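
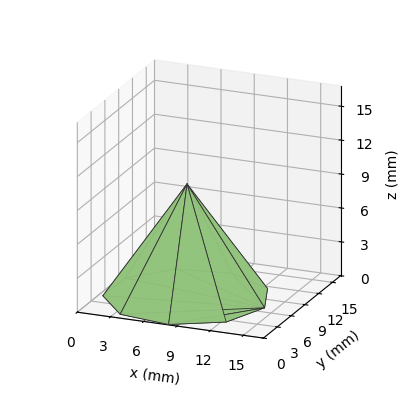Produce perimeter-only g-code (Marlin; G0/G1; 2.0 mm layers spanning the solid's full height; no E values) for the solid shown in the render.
Reading the render: the shape is a regular 9-sided pyramid, base circumscribed radius ≈ 7 mm, apex at z ≈ 10 mm (dimensions read to the nearest mm from the axis ticks). For the g-code, the solid's height is divided into equal slices at the stated Δz and each level perimeter traced with G1 moves after a G0 lift.

; perimeter-only toolpath
G21 ; units = mm
G90 ; absolute positioning
G28 ; home
; layer 1
G0 Z2.0
G0 X12.6 Y7.0
G1 X11.3 Y10.6
G1 X8.0 Y12.5
G1 X4.2 Y11.9
G1 X1.7 Y8.9
G1 X1.7 Y5.1
G1 X4.2 Y2.1
G1 X8.0 Y1.5
G1 X11.3 Y3.4
G1 X12.6 Y7.0
; layer 2
G0 Z4.0
G0 X11.2 Y7.0
G1 X10.2 Y9.7
G1 X7.7 Y11.1
G1 X4.9 Y10.7
G1 X3.0 Y8.4
G1 X3.0 Y5.6
G1 X4.9 Y3.3
G1 X7.7 Y2.9
G1 X10.2 Y4.3
G1 X11.2 Y7.0
; layer 3
G0 Z6.0
G0 X9.8 Y7.0
G1 X9.2 Y8.8
G1 X7.5 Y9.8
G1 X5.6 Y9.4
G1 X4.4 Y8.0
G1 X4.4 Y6.0
G1 X5.6 Y4.6
G1 X7.5 Y4.2
G1 X9.2 Y5.2
G1 X9.8 Y7.0
; layer 4
G0 Z8.0
G0 X8.4 Y7.0
G1 X8.1 Y7.9
G1 X7.2 Y8.4
G1 X6.3 Y8.2
G1 X5.7 Y7.5
G1 X5.7 Y6.5
G1 X6.3 Y5.8
G1 X7.2 Y5.6
G1 X8.1 Y6.1
G1 X8.4 Y7.0
M2 ; end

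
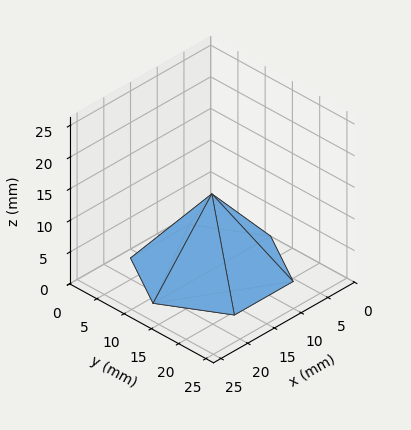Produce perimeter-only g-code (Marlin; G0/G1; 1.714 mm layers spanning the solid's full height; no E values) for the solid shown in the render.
Reading the render: the shape is a regular 6-sided pyramid, base circumscribed radius ≈ 11 mm, apex at z ≈ 12 mm (dimensions read to the nearest mm from the axis ticks). For the g-code, the solid's height is divided into equal slices at the stated Δz and each level perimeter traced with G1 moves after a G0 lift.

; perimeter-only toolpath
G21 ; units = mm
G90 ; absolute positioning
G28 ; home
; layer 1
G0 Z1.714
G0 X20.429 Y11.000
G1 X15.714 Y19.165
G1 X6.286 Y19.165
G1 X1.571 Y11.000
G1 X6.286 Y2.835
G1 X15.714 Y2.835
G1 X20.429 Y11.000
; layer 2
G0 Z3.429
G0 X18.857 Y11.000
G1 X14.929 Y17.804
G1 X7.071 Y17.804
G1 X3.143 Y11.000
G1 X7.071 Y4.196
G1 X14.929 Y4.196
G1 X18.857 Y11.000
; layer 3
G0 Z5.143
G0 X17.286 Y11.000
G1 X14.143 Y16.443
G1 X7.857 Y16.443
G1 X4.714 Y11.000
G1 X7.857 Y5.557
G1 X14.143 Y5.557
G1 X17.286 Y11.000
; layer 4
G0 Z6.857
G0 X15.714 Y11.000
G1 X13.357 Y15.083
G1 X8.643 Y15.083
G1 X6.286 Y11.000
G1 X8.643 Y6.917
G1 X13.357 Y6.917
G1 X15.714 Y11.000
; layer 5
G0 Z8.571
G0 X14.143 Y11.000
G1 X12.571 Y13.722
G1 X9.429 Y13.722
G1 X7.857 Y11.000
G1 X9.429 Y8.278
G1 X12.571 Y8.278
G1 X14.143 Y11.000
; layer 6
G0 Z10.286
G0 X12.571 Y11.000
G1 X11.786 Y12.361
G1 X10.214 Y12.361
G1 X9.429 Y11.000
G1 X10.214 Y9.639
G1 X11.786 Y9.639
G1 X12.571 Y11.000
M2 ; end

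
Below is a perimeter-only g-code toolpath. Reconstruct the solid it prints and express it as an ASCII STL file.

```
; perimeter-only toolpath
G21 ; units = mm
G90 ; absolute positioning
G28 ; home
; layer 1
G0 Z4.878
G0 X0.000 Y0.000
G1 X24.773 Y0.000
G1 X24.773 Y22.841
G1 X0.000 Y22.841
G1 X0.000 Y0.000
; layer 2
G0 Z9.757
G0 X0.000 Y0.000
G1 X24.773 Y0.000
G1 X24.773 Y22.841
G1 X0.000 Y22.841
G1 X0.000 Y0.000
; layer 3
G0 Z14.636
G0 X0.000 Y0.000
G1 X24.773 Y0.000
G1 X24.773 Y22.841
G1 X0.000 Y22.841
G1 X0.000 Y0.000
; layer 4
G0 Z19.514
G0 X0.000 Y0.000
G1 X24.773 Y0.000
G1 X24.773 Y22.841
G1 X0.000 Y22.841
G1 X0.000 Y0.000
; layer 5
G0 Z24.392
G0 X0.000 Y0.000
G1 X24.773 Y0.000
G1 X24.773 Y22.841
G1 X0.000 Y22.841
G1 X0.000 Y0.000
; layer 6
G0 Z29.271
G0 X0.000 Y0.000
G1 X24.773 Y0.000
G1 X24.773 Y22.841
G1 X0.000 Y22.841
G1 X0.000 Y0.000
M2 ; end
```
solid part
  facet normal 0.0000 0.0000 -1.0000
    outer loop
      vertex 24.773 22.841 0.000
      vertex 24.773 0.000 0.000
      vertex 0.000 0.000 0.000
    endloop
  endfacet
  facet normal 0.0000 0.0000 -1.0000
    outer loop
      vertex 0.000 22.841 0.000
      vertex 24.773 22.841 0.000
      vertex 0.000 0.000 0.000
    endloop
  endfacet
  facet normal 0.0000 0.0000 1.0000
    outer loop
      vertex 0.000 0.000 29.271
      vertex 24.773 0.000 29.271
      vertex 24.773 22.841 29.271
    endloop
  endfacet
  facet normal 0.0000 0.0000 1.0000
    outer loop
      vertex 0.000 0.000 29.271
      vertex 24.773 22.841 29.271
      vertex 0.000 22.841 29.271
    endloop
  endfacet
  facet normal 0.0000 -1.0000 0.0000
    outer loop
      vertex 0.000 0.000 0.000
      vertex 24.773 0.000 0.000
      vertex 24.773 0.000 29.271
    endloop
  endfacet
  facet normal 0.0000 -1.0000 0.0000
    outer loop
      vertex 0.000 0.000 0.000
      vertex 24.773 0.000 29.271
      vertex 0.000 0.000 29.271
    endloop
  endfacet
  facet normal 0.0000 1.0000 0.0000
    outer loop
      vertex 24.773 22.841 29.271
      vertex 24.773 22.841 0.000
      vertex 0.000 22.841 0.000
    endloop
  endfacet
  facet normal 0.0000 1.0000 0.0000
    outer loop
      vertex 0.000 22.841 29.271
      vertex 24.773 22.841 29.271
      vertex 0.000 22.841 0.000
    endloop
  endfacet
  facet normal -1.0000 0.0000 0.0000
    outer loop
      vertex 0.000 22.841 29.271
      vertex 0.000 22.841 0.000
      vertex 0.000 0.000 0.000
    endloop
  endfacet
  facet normal -1.0000 0.0000 0.0000
    outer loop
      vertex 0.000 0.000 29.271
      vertex 0.000 22.841 29.271
      vertex 0.000 0.000 0.000
    endloop
  endfacet
  facet normal 1.0000 0.0000 0.0000
    outer loop
      vertex 24.773 0.000 0.000
      vertex 24.773 22.841 0.000
      vertex 24.773 22.841 29.271
    endloop
  endfacet
  facet normal 1.0000 0.0000 0.0000
    outer loop
      vertex 24.773 0.000 0.000
      vertex 24.773 22.841 29.271
      vertex 24.773 0.000 29.271
    endloop
  endfacet
endsolid part

The G0 Z moves step by Δz≈4.878 mm. Every layer's G1 loop is the same polygon, so the solid is a straight extrusion of it from z=0 to z≈29.3. Closing with flat bottom and top caps and triangulating gives 12 facets — a rectangular box, roughly 24.8 × 22.8 mm footprint and 29.3 mm tall.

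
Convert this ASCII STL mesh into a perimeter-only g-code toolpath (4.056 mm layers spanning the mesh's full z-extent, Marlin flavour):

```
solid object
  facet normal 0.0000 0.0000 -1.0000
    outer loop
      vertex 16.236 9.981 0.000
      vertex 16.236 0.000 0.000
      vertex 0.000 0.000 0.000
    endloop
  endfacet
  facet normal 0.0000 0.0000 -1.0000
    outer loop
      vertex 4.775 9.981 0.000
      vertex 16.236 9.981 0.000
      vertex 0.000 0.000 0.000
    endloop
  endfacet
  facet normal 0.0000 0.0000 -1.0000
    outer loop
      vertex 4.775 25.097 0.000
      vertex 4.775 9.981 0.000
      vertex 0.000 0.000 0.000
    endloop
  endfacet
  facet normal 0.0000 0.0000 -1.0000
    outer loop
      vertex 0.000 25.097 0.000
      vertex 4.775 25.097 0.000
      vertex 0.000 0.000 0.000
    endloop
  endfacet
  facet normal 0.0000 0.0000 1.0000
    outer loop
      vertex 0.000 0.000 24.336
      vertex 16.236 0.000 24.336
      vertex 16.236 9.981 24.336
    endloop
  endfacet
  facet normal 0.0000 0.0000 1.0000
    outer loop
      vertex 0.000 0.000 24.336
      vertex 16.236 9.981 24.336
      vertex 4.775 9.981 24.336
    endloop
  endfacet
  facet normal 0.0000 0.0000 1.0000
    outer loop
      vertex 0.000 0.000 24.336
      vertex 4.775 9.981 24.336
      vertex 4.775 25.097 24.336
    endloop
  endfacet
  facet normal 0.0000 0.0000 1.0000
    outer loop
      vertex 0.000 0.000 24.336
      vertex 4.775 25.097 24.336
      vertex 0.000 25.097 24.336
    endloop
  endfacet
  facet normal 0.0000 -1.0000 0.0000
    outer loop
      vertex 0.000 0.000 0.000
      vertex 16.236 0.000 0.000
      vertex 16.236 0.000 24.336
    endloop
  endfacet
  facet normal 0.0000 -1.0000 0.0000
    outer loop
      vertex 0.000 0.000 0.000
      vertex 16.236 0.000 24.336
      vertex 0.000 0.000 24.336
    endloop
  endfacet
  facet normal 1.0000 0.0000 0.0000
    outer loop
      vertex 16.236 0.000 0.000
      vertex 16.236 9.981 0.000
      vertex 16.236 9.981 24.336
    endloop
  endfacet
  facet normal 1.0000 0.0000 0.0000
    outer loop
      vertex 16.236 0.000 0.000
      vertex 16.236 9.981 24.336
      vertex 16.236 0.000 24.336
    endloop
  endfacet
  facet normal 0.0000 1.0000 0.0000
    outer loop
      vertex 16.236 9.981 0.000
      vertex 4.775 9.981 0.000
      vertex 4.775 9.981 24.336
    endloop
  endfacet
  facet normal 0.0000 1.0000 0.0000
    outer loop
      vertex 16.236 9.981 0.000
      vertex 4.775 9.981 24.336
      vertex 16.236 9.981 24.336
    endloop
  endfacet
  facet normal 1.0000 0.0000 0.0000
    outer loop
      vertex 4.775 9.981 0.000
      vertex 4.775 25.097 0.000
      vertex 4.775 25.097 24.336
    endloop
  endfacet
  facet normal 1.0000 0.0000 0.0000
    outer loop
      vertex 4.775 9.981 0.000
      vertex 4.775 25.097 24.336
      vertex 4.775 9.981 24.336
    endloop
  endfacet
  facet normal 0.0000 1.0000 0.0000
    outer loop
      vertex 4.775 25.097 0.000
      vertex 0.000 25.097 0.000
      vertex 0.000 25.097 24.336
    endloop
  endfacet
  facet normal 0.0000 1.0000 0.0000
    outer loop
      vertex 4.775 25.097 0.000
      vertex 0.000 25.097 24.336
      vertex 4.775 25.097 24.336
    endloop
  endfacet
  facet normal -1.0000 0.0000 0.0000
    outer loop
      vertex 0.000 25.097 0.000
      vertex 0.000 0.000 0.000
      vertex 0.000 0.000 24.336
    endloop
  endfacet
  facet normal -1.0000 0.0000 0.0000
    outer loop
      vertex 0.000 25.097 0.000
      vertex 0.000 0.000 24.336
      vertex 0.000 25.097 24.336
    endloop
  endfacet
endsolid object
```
; perimeter-only toolpath
G21 ; units = mm
G90 ; absolute positioning
G28 ; home
; layer 1
G0 Z4.056
G0 X0.000 Y0.000
G1 X16.236 Y0.000
G1 X16.236 Y9.981
G1 X4.775 Y9.981
G1 X4.775 Y25.097
G1 X0.000 Y25.097
G1 X0.000 Y0.000
; layer 2
G0 Z8.112
G0 X0.000 Y0.000
G1 X16.236 Y0.000
G1 X16.236 Y9.981
G1 X4.775 Y9.981
G1 X4.775 Y25.097
G1 X0.000 Y25.097
G1 X0.000 Y0.000
; layer 3
G0 Z12.168
G0 X0.000 Y0.000
G1 X16.236 Y0.000
G1 X16.236 Y9.981
G1 X4.775 Y9.981
G1 X4.775 Y25.097
G1 X0.000 Y25.097
G1 X0.000 Y0.000
; layer 4
G0 Z16.224
G0 X0.000 Y0.000
G1 X16.236 Y0.000
G1 X16.236 Y9.981
G1 X4.775 Y9.981
G1 X4.775 Y25.097
G1 X0.000 Y25.097
G1 X0.000 Y0.000
; layer 5
G0 Z20.280
G0 X0.000 Y0.000
G1 X16.236 Y0.000
G1 X16.236 Y9.981
G1 X4.775 Y9.981
G1 X4.775 Y25.097
G1 X0.000 Y25.097
G1 X0.000 Y0.000
; layer 6
G0 Z24.336
G0 X0.000 Y0.000
G1 X16.236 Y0.000
G1 X16.236 Y9.981
G1 X4.775 Y9.981
G1 X4.775 Y25.097
G1 X0.000 Y25.097
G1 X0.000 Y0.000
M2 ; end

The solid is an L-shaped prism: outer 16.2 × 25.1 mm, arm thicknesses ≈ 9.98 mm (horizontal) and 4.78 mm (vertical), extruded 24.3 mm in z. Slicing at Δz = 4.056 mm — 6 equal slices spanning the solid's height, so layer i sits at z = i·h/6 — gives 6 non-empty perimeters. Each is a 6-segment closed polygon; G0 lifts to the layer z and rapids to the start vertex, then G1 traces the edges.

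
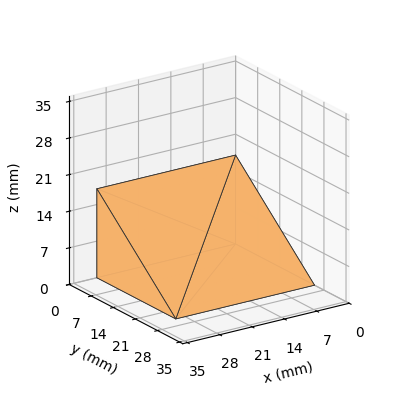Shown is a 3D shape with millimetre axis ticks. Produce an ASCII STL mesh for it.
Reading the render: the shape is a wedge (ramp): 30 × 25 mm base, rising to 17 mm along the y=0 edge and sloping linearly to z=0 at y=25 (dimensions read to the nearest mm from the axis ticks). For the STL, each face is triangulated and given an outward normal.

solid part
  facet normal 0.0000 0.0000 -1.0000
    outer loop
      vertex 30.00 25.00 0.00
      vertex 30.00 0.00 0.00
      vertex 0.00 0.00 0.00
    endloop
  endfacet
  facet normal 0.0000 0.0000 -1.0000
    outer loop
      vertex 0.00 25.00 0.00
      vertex 30.00 25.00 0.00
      vertex 0.00 0.00 0.00
    endloop
  endfacet
  facet normal 0.0000 -1.0000 0.0000
    outer loop
      vertex 0.00 0.00 0.00
      vertex 30.00 0.00 0.00
      vertex 30.00 0.00 17.00
    endloop
  endfacet
  facet normal 0.0000 -1.0000 0.0000
    outer loop
      vertex 0.00 0.00 0.00
      vertex 30.00 0.00 17.00
      vertex 0.00 0.00 17.00
    endloop
  endfacet
  facet normal 0.0000 0.5623 0.8269
    outer loop
      vertex 0.00 0.00 17.00
      vertex 30.00 0.00 17.00
      vertex 30.00 25.00 0.00
    endloop
  endfacet
  facet normal 0.0000 0.5623 0.8269
    outer loop
      vertex 0.00 0.00 17.00
      vertex 30.00 25.00 0.00
      vertex 0.00 25.00 0.00
    endloop
  endfacet
  facet normal -1.0000 0.0000 0.0000
    outer loop
      vertex 0.00 0.00 17.00
      vertex 0.00 25.00 0.00
      vertex 0.00 0.00 0.00
    endloop
  endfacet
  facet normal 1.0000 0.0000 0.0000
    outer loop
      vertex 30.00 0.00 0.00
      vertex 30.00 25.00 0.00
      vertex 30.00 0.00 17.00
    endloop
  endfacet
endsolid part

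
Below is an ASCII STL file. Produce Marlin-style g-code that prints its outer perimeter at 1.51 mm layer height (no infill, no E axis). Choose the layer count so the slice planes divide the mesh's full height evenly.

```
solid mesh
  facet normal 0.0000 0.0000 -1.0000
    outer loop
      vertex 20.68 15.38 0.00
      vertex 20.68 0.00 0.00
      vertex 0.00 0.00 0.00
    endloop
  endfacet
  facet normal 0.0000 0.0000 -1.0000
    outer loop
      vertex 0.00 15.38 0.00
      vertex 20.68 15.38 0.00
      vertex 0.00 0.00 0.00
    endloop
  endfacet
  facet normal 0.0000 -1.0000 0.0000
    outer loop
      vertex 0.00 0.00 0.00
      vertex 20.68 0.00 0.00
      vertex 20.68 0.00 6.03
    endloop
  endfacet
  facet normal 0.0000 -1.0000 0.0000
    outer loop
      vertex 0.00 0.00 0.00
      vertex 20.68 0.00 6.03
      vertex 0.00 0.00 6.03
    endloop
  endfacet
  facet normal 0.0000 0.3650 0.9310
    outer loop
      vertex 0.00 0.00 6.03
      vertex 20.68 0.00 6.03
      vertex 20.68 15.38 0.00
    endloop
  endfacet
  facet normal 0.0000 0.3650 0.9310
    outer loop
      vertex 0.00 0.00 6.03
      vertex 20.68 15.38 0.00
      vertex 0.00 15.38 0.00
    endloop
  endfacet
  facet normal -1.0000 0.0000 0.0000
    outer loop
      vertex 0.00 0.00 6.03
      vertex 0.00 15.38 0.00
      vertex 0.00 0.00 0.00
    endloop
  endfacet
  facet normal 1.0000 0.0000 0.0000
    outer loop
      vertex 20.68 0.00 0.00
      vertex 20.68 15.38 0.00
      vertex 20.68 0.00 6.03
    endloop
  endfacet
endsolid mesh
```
; perimeter-only toolpath
G21 ; units = mm
G90 ; absolute positioning
G28 ; home
; layer 1
G0 Z1.51
G0 X0.00 Y0.00
G1 X20.68 Y0.00
G1 X20.68 Y11.54
G1 X0.00 Y11.54
G1 X0.00 Y0.00
; layer 2
G0 Z3.02
G0 X0.00 Y0.00
G1 X20.68 Y0.00
G1 X20.68 Y7.69
G1 X0.00 Y7.69
G1 X0.00 Y0.00
; layer 3
G0 Z4.52
G0 X0.00 Y0.00
G1 X20.68 Y0.00
G1 X20.68 Y3.85
G1 X0.00 Y3.85
G1 X0.00 Y0.00
M2 ; end

The solid is a wedge (ramp): 20.7 × 15.4 mm base, rising to 6.03 mm along the y=0 edge and sloping linearly to z=0 at y=15.4. Slicing at Δz = 1.51 mm — 4 equal slices spanning the solid's height, so layer i sits at z = i·h/4 — gives 3 non-empty perimeters. Each is a 4-segment closed polygon; G0 lifts to the layer z and rapids to the start vertex, then G1 traces the edges. The cross-section shrinks linearly with z (the slice at the apex is degenerate and omitted).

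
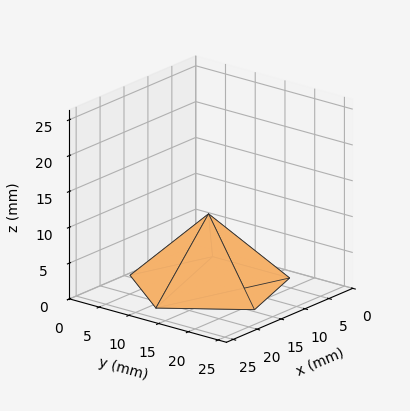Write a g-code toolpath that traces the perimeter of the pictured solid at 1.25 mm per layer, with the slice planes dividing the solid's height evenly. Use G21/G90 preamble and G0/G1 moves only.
Reading the render: the shape is a regular 5-sided pyramid, base circumscribed radius ≈ 11 mm, apex at z ≈ 10 mm (dimensions read to the nearest mm from the axis ticks). For the g-code, the solid's height is divided into equal slices at the stated Δz and each level perimeter traced with G1 moves after a G0 lift.

; perimeter-only toolpath
G21 ; units = mm
G90 ; absolute positioning
G28 ; home
; layer 1
G0 Z1.25
G0 X20.62 Y11.00
G1 X13.97 Y20.15
G1 X3.21 Y16.66
G1 X3.21 Y5.34
G1 X13.97 Y1.85
G1 X20.62 Y11.00
; layer 2
G0 Z2.50
G0 X19.25 Y11.00
G1 X13.55 Y18.84
G1 X4.33 Y15.85
G1 X4.33 Y6.15
G1 X13.55 Y3.16
G1 X19.25 Y11.00
; layer 3
G0 Z3.75
G0 X17.88 Y11.00
G1 X13.12 Y17.54
G1 X5.44 Y15.04
G1 X5.44 Y6.96
G1 X13.12 Y4.46
G1 X17.88 Y11.00
; layer 4
G0 Z5.00
G0 X16.50 Y11.00
G1 X12.70 Y16.23
G1 X6.55 Y14.23
G1 X6.55 Y7.77
G1 X12.70 Y5.77
G1 X16.50 Y11.00
; layer 5
G0 Z6.25
G0 X15.12 Y11.00
G1 X12.28 Y14.92
G1 X7.66 Y13.43
G1 X7.66 Y8.57
G1 X12.28 Y7.08
G1 X15.12 Y11.00
; layer 6
G0 Z7.50
G0 X13.75 Y11.00
G1 X11.85 Y13.62
G1 X8.78 Y12.62
G1 X8.78 Y9.38
G1 X11.85 Y8.38
G1 X13.75 Y11.00
; layer 7
G0 Z8.75
G0 X12.38 Y11.00
G1 X11.43 Y12.31
G1 X9.89 Y11.81
G1 X9.89 Y10.19
G1 X11.43 Y9.69
G1 X12.38 Y11.00
M2 ; end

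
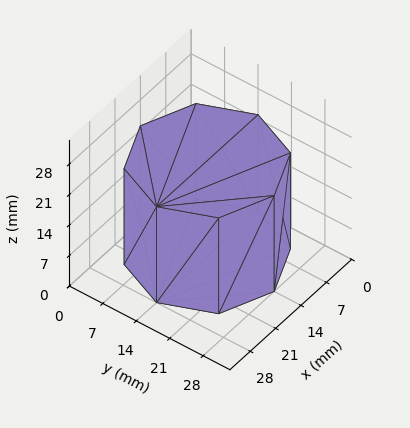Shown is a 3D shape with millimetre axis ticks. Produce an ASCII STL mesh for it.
Reading the render: the shape is a regular 8-sided prism (a cylinder approximated with 8 flat sides), circumscribed radius ≈ 14 mm, height ≈ 22 mm (dimensions read to the nearest mm from the axis ticks). For the STL, each face is triangulated and given an outward normal.

solid part
  facet normal 0.0000 0.0000 -1.0000
    outer loop
      vertex 14.000 28.000 0.000
      vertex 23.899 23.899 0.000
      vertex 28.000 14.000 0.000
    endloop
  endfacet
  facet normal 0.0000 0.0000 -1.0000
    outer loop
      vertex 4.101 23.899 0.000
      vertex 14.000 28.000 0.000
      vertex 28.000 14.000 0.000
    endloop
  endfacet
  facet normal 0.0000 0.0000 -1.0000
    outer loop
      vertex 0.000 14.000 0.000
      vertex 4.101 23.899 0.000
      vertex 28.000 14.000 0.000
    endloop
  endfacet
  facet normal 0.0000 0.0000 -1.0000
    outer loop
      vertex 4.101 4.101 0.000
      vertex 0.000 14.000 0.000
      vertex 28.000 14.000 0.000
    endloop
  endfacet
  facet normal 0.0000 0.0000 -1.0000
    outer loop
      vertex 14.000 0.000 0.000
      vertex 4.101 4.101 0.000
      vertex 28.000 14.000 0.000
    endloop
  endfacet
  facet normal 0.0000 0.0000 -1.0000
    outer loop
      vertex 23.899 4.101 0.000
      vertex 14.000 0.000 0.000
      vertex 28.000 14.000 0.000
    endloop
  endfacet
  facet normal 0.0000 0.0000 1.0000
    outer loop
      vertex 28.000 14.000 22.000
      vertex 23.899 23.899 22.000
      vertex 14.000 28.000 22.000
    endloop
  endfacet
  facet normal 0.0000 0.0000 1.0000
    outer loop
      vertex 28.000 14.000 22.000
      vertex 14.000 28.000 22.000
      vertex 4.101 23.899 22.000
    endloop
  endfacet
  facet normal 0.0000 0.0000 1.0000
    outer loop
      vertex 28.000 14.000 22.000
      vertex 4.101 23.899 22.000
      vertex 0.000 14.000 22.000
    endloop
  endfacet
  facet normal 0.0000 0.0000 1.0000
    outer loop
      vertex 28.000 14.000 22.000
      vertex 0.000 14.000 22.000
      vertex 4.101 4.101 22.000
    endloop
  endfacet
  facet normal 0.0000 0.0000 1.0000
    outer loop
      vertex 28.000 14.000 22.000
      vertex 4.101 4.101 22.000
      vertex 14.000 0.000 22.000
    endloop
  endfacet
  facet normal 0.0000 0.0000 1.0000
    outer loop
      vertex 28.000 14.000 22.000
      vertex 14.000 0.000 22.000
      vertex 23.899 4.101 22.000
    endloop
  endfacet
  facet normal 0.9239 0.3827 0.0000
    outer loop
      vertex 28.000 14.000 0.000
      vertex 23.899 23.899 0.000
      vertex 23.899 23.899 22.000
    endloop
  endfacet
  facet normal 0.9239 0.3827 0.0000
    outer loop
      vertex 28.000 14.000 0.000
      vertex 23.899 23.899 22.000
      vertex 28.000 14.000 22.000
    endloop
  endfacet
  facet normal 0.3827 0.9239 0.0000
    outer loop
      vertex 23.899 23.899 0.000
      vertex 14.000 28.000 0.000
      vertex 14.000 28.000 22.000
    endloop
  endfacet
  facet normal 0.3827 0.9239 0.0000
    outer loop
      vertex 23.899 23.899 0.000
      vertex 14.000 28.000 22.000
      vertex 23.899 23.899 22.000
    endloop
  endfacet
  facet normal -0.3827 0.9239 0.0000
    outer loop
      vertex 14.000 28.000 0.000
      vertex 4.101 23.899 0.000
      vertex 4.101 23.899 22.000
    endloop
  endfacet
  facet normal -0.3827 0.9239 0.0000
    outer loop
      vertex 14.000 28.000 0.000
      vertex 4.101 23.899 22.000
      vertex 14.000 28.000 22.000
    endloop
  endfacet
  facet normal -0.9239 0.3827 0.0000
    outer loop
      vertex 4.101 23.899 0.000
      vertex 0.000 14.000 0.000
      vertex 0.000 14.000 22.000
    endloop
  endfacet
  facet normal -0.9239 0.3827 0.0000
    outer loop
      vertex 4.101 23.899 0.000
      vertex 0.000 14.000 22.000
      vertex 4.101 23.899 22.000
    endloop
  endfacet
  facet normal -0.9239 -0.3827 0.0000
    outer loop
      vertex 0.000 14.000 0.000
      vertex 4.101 4.101 0.000
      vertex 4.101 4.101 22.000
    endloop
  endfacet
  facet normal -0.9239 -0.3827 0.0000
    outer loop
      vertex 0.000 14.000 0.000
      vertex 4.101 4.101 22.000
      vertex 0.000 14.000 22.000
    endloop
  endfacet
  facet normal -0.3827 -0.9239 0.0000
    outer loop
      vertex 4.101 4.101 0.000
      vertex 14.000 0.000 0.000
      vertex 14.000 0.000 22.000
    endloop
  endfacet
  facet normal -0.3827 -0.9239 0.0000
    outer loop
      vertex 4.101 4.101 0.000
      vertex 14.000 0.000 22.000
      vertex 4.101 4.101 22.000
    endloop
  endfacet
  facet normal 0.3827 -0.9239 0.0000
    outer loop
      vertex 14.000 0.000 0.000
      vertex 23.899 4.101 0.000
      vertex 23.899 4.101 22.000
    endloop
  endfacet
  facet normal 0.3827 -0.9239 0.0000
    outer loop
      vertex 14.000 0.000 0.000
      vertex 23.899 4.101 22.000
      vertex 14.000 0.000 22.000
    endloop
  endfacet
  facet normal 0.9239 -0.3827 0.0000
    outer loop
      vertex 23.899 4.101 0.000
      vertex 28.000 14.000 0.000
      vertex 28.000 14.000 22.000
    endloop
  endfacet
  facet normal 0.9239 -0.3827 0.0000
    outer loop
      vertex 23.899 4.101 0.000
      vertex 28.000 14.000 22.000
      vertex 23.899 4.101 22.000
    endloop
  endfacet
endsolid part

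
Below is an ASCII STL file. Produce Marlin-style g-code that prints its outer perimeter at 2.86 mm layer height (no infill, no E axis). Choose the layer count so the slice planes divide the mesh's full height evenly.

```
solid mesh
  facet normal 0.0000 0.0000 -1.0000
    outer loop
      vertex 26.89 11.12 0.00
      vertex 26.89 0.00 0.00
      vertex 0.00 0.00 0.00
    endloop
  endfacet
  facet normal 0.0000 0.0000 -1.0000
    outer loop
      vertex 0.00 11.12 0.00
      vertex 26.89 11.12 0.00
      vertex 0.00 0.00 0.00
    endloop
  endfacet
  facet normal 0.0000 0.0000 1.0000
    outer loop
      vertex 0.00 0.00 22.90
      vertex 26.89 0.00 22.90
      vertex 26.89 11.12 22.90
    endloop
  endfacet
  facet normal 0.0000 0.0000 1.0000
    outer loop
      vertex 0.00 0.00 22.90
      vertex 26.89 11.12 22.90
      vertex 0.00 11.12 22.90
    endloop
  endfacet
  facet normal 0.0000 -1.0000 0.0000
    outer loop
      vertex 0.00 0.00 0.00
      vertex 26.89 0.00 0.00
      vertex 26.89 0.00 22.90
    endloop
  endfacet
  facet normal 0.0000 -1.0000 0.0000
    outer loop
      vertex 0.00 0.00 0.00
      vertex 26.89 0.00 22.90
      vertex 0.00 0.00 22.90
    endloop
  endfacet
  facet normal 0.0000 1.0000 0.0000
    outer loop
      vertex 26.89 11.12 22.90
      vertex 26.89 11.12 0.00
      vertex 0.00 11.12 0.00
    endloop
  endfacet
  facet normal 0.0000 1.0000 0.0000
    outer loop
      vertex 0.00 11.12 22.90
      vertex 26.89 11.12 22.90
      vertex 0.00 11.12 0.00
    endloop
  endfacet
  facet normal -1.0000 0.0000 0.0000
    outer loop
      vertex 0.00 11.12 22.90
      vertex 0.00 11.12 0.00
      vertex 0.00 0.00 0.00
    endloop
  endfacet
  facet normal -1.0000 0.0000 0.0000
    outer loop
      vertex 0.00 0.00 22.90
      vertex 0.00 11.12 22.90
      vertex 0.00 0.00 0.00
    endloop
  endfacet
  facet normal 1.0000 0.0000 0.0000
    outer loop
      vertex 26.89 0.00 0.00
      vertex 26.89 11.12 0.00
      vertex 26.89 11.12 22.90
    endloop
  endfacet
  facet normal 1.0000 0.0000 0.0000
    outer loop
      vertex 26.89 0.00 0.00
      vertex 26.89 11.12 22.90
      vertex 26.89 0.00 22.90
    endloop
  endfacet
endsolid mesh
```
; perimeter-only toolpath
G21 ; units = mm
G90 ; absolute positioning
G28 ; home
; layer 1
G0 Z2.86
G0 X0.00 Y0.00
G1 X26.89 Y0.00
G1 X26.89 Y11.12
G1 X0.00 Y11.12
G1 X0.00 Y0.00
; layer 2
G0 Z5.72
G0 X0.00 Y0.00
G1 X26.89 Y0.00
G1 X26.89 Y11.12
G1 X0.00 Y11.12
G1 X0.00 Y0.00
; layer 3
G0 Z8.59
G0 X0.00 Y0.00
G1 X26.89 Y0.00
G1 X26.89 Y11.12
G1 X0.00 Y11.12
G1 X0.00 Y0.00
; layer 4
G0 Z11.45
G0 X0.00 Y0.00
G1 X26.89 Y0.00
G1 X26.89 Y11.12
G1 X0.00 Y11.12
G1 X0.00 Y0.00
; layer 5
G0 Z14.31
G0 X0.00 Y0.00
G1 X26.89 Y0.00
G1 X26.89 Y11.12
G1 X0.00 Y11.12
G1 X0.00 Y0.00
; layer 6
G0 Z17.17
G0 X0.00 Y0.00
G1 X26.89 Y0.00
G1 X26.89 Y11.12
G1 X0.00 Y11.12
G1 X0.00 Y0.00
; layer 7
G0 Z20.04
G0 X0.00 Y0.00
G1 X26.89 Y0.00
G1 X26.89 Y11.12
G1 X0.00 Y11.12
G1 X0.00 Y0.00
; layer 8
G0 Z22.90
G0 X0.00 Y0.00
G1 X26.89 Y0.00
G1 X26.89 Y11.12
G1 X0.00 Y11.12
G1 X0.00 Y0.00
M2 ; end

The solid is a rectangular box, roughly 26.9 × 11.1 mm footprint and 22.9 mm tall. Slicing at Δz = 2.86 mm — 8 equal slices spanning the solid's height, so layer i sits at z = i·h/8 — gives 8 non-empty perimeters. Each is a 4-segment closed polygon; G0 lifts to the layer z and rapids to the start vertex, then G1 traces the edges.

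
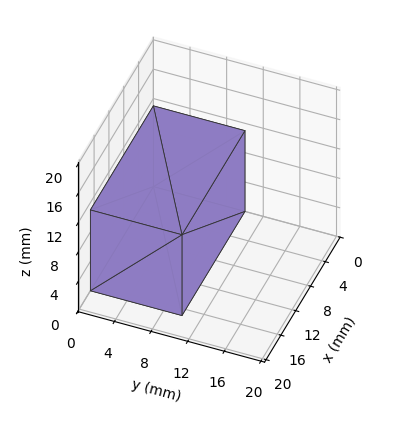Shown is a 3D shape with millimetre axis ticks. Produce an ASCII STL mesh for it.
Reading the render: the shape is a rectangular box, roughly 17 × 10 mm footprint and 11 mm tall (dimensions read to the nearest mm from the axis ticks). For the STL, each face is triangulated and given an outward normal.

solid part
  facet normal 0.0000 0.0000 -1.0000
    outer loop
      vertex 17.000 10.000 0.000
      vertex 17.000 0.000 0.000
      vertex 0.000 0.000 0.000
    endloop
  endfacet
  facet normal 0.0000 0.0000 -1.0000
    outer loop
      vertex 0.000 10.000 0.000
      vertex 17.000 10.000 0.000
      vertex 0.000 0.000 0.000
    endloop
  endfacet
  facet normal 0.0000 0.0000 1.0000
    outer loop
      vertex 0.000 0.000 11.000
      vertex 17.000 0.000 11.000
      vertex 17.000 10.000 11.000
    endloop
  endfacet
  facet normal 0.0000 0.0000 1.0000
    outer loop
      vertex 0.000 0.000 11.000
      vertex 17.000 10.000 11.000
      vertex 0.000 10.000 11.000
    endloop
  endfacet
  facet normal 0.0000 -1.0000 0.0000
    outer loop
      vertex 0.000 0.000 0.000
      vertex 17.000 0.000 0.000
      vertex 17.000 0.000 11.000
    endloop
  endfacet
  facet normal 0.0000 -1.0000 0.0000
    outer loop
      vertex 0.000 0.000 0.000
      vertex 17.000 0.000 11.000
      vertex 0.000 0.000 11.000
    endloop
  endfacet
  facet normal 0.0000 1.0000 0.0000
    outer loop
      vertex 17.000 10.000 11.000
      vertex 17.000 10.000 0.000
      vertex 0.000 10.000 0.000
    endloop
  endfacet
  facet normal 0.0000 1.0000 0.0000
    outer loop
      vertex 0.000 10.000 11.000
      vertex 17.000 10.000 11.000
      vertex 0.000 10.000 0.000
    endloop
  endfacet
  facet normal -1.0000 0.0000 0.0000
    outer loop
      vertex 0.000 10.000 11.000
      vertex 0.000 10.000 0.000
      vertex 0.000 0.000 0.000
    endloop
  endfacet
  facet normal -1.0000 0.0000 0.0000
    outer loop
      vertex 0.000 0.000 11.000
      vertex 0.000 10.000 11.000
      vertex 0.000 0.000 0.000
    endloop
  endfacet
  facet normal 1.0000 0.0000 0.0000
    outer loop
      vertex 17.000 0.000 0.000
      vertex 17.000 10.000 0.000
      vertex 17.000 10.000 11.000
    endloop
  endfacet
  facet normal 1.0000 0.0000 0.0000
    outer loop
      vertex 17.000 0.000 0.000
      vertex 17.000 10.000 11.000
      vertex 17.000 0.000 11.000
    endloop
  endfacet
endsolid part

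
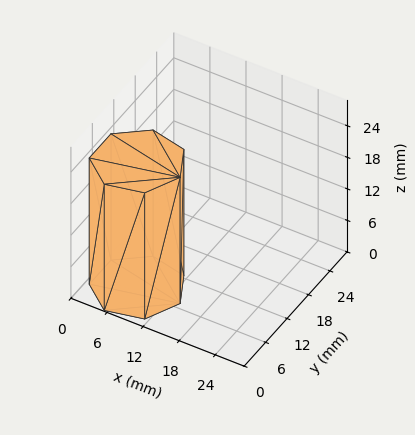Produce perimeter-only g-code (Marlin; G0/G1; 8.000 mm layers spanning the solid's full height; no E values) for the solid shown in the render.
Reading the render: the shape is a regular 7-sided prism (a cylinder approximated with 7 flat sides), circumscribed radius ≈ 7 mm, height ≈ 24 mm (dimensions read to the nearest mm from the axis ticks). For the g-code, the solid's height is divided into equal slices at the stated Δz and each level perimeter traced with G1 moves after a G0 lift.

; perimeter-only toolpath
G21 ; units = mm
G90 ; absolute positioning
G28 ; home
; layer 1
G0 Z8.000
G0 X14.000 Y7.000
G1 X11.364 Y12.473
G1 X5.442 Y13.824
G1 X0.693 Y10.037
G1 X0.693 Y3.963
G1 X5.442 Y0.176
G1 X11.364 Y1.527
G1 X14.000 Y7.000
; layer 2
G0 Z16.000
G0 X14.000 Y7.000
G1 X11.364 Y12.473
G1 X5.442 Y13.824
G1 X0.693 Y10.037
G1 X0.693 Y3.963
G1 X5.442 Y0.176
G1 X11.364 Y1.527
G1 X14.000 Y7.000
; layer 3
G0 Z24.000
G0 X14.000 Y7.000
G1 X11.364 Y12.473
G1 X5.442 Y13.824
G1 X0.693 Y10.037
G1 X0.693 Y3.963
G1 X5.442 Y0.176
G1 X11.364 Y1.527
G1 X14.000 Y7.000
M2 ; end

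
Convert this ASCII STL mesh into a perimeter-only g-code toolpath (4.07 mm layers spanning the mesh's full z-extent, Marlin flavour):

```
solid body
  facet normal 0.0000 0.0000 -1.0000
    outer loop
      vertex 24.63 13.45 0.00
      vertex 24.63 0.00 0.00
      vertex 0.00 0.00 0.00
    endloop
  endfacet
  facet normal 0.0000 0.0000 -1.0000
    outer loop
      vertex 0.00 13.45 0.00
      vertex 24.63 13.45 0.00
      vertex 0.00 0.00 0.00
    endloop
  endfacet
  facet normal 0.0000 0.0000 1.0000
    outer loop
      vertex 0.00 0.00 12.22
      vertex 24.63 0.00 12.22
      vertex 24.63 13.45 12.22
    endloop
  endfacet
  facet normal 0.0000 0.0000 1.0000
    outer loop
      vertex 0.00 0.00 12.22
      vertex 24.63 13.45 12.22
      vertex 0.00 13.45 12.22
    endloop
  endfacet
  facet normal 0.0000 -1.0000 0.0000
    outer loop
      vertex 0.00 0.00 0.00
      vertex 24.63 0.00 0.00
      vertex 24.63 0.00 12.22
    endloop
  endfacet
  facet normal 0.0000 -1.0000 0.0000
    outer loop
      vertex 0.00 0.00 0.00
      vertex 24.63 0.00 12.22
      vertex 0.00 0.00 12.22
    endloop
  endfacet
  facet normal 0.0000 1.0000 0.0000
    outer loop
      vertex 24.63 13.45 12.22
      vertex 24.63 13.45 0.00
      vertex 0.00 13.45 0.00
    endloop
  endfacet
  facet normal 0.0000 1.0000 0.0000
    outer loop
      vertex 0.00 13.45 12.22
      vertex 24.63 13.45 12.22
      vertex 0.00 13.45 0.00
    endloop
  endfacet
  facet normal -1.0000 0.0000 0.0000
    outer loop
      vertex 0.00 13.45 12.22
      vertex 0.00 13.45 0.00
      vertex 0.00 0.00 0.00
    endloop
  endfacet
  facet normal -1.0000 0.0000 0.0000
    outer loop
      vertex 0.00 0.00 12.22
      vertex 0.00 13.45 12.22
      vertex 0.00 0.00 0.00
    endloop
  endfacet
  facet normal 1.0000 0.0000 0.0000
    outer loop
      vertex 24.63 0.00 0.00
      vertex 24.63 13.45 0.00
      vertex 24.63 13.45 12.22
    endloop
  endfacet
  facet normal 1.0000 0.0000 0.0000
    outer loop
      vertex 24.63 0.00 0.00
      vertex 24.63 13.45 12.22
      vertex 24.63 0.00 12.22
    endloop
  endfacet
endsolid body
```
; perimeter-only toolpath
G21 ; units = mm
G90 ; absolute positioning
G28 ; home
; layer 1
G0 Z4.07
G0 X0.00 Y0.00
G1 X24.63 Y0.00
G1 X24.63 Y13.45
G1 X0.00 Y13.45
G1 X0.00 Y0.00
; layer 2
G0 Z8.15
G0 X0.00 Y0.00
G1 X24.63 Y0.00
G1 X24.63 Y13.45
G1 X0.00 Y13.45
G1 X0.00 Y0.00
; layer 3
G0 Z12.22
G0 X0.00 Y0.00
G1 X24.63 Y0.00
G1 X24.63 Y13.45
G1 X0.00 Y13.45
G1 X0.00 Y0.00
M2 ; end

The solid is a rectangular box, roughly 24.6 × 13.4 mm footprint and 12.2 mm tall. Slicing at Δz = 4.07 mm — 3 equal slices spanning the solid's height, so layer i sits at z = i·h/3 — gives 3 non-empty perimeters. Each is a 4-segment closed polygon; G0 lifts to the layer z and rapids to the start vertex, then G1 traces the edges.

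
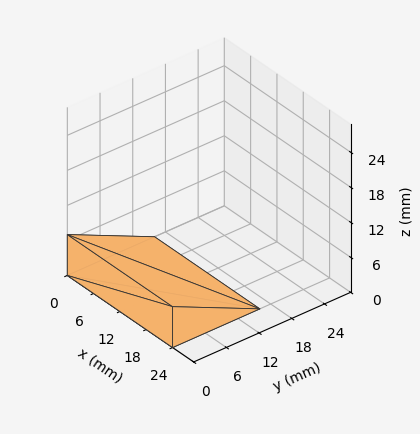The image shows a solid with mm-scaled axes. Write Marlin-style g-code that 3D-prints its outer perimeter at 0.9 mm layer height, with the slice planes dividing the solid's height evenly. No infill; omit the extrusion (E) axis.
Reading the render: the shape is a wedge (ramp): 24 × 16 mm base, rising to 7 mm along the y=0 edge and sloping linearly to z=0 at y=16 (dimensions read to the nearest mm from the axis ticks). For the g-code, the solid's height is divided into equal slices at the stated Δz and each level perimeter traced with G1 moves after a G0 lift.

; perimeter-only toolpath
G21 ; units = mm
G90 ; absolute positioning
G28 ; home
; layer 1
G0 Z0.9
G0 X0.0 Y0.0
G1 X24.0 Y0.0
G1 X24.0 Y14.0
G1 X0.0 Y14.0
G1 X0.0 Y0.0
; layer 2
G0 Z1.8
G0 X0.0 Y0.0
G1 X24.0 Y0.0
G1 X24.0 Y12.0
G1 X0.0 Y12.0
G1 X0.0 Y0.0
; layer 3
G0 Z2.6
G0 X0.0 Y0.0
G1 X24.0 Y0.0
G1 X24.0 Y10.0
G1 X0.0 Y10.0
G1 X0.0 Y0.0
; layer 4
G0 Z3.5
G0 X0.0 Y0.0
G1 X24.0 Y0.0
G1 X24.0 Y8.0
G1 X0.0 Y8.0
G1 X0.0 Y0.0
; layer 5
G0 Z4.4
G0 X0.0 Y0.0
G1 X24.0 Y0.0
G1 X24.0 Y6.0
G1 X0.0 Y6.0
G1 X0.0 Y0.0
; layer 6
G0 Z5.2
G0 X0.0 Y0.0
G1 X24.0 Y0.0
G1 X24.0 Y4.0
G1 X0.0 Y4.0
G1 X0.0 Y0.0
; layer 7
G0 Z6.1
G0 X0.0 Y0.0
G1 X24.0 Y0.0
G1 X24.0 Y2.0
G1 X0.0 Y2.0
G1 X0.0 Y0.0
M2 ; end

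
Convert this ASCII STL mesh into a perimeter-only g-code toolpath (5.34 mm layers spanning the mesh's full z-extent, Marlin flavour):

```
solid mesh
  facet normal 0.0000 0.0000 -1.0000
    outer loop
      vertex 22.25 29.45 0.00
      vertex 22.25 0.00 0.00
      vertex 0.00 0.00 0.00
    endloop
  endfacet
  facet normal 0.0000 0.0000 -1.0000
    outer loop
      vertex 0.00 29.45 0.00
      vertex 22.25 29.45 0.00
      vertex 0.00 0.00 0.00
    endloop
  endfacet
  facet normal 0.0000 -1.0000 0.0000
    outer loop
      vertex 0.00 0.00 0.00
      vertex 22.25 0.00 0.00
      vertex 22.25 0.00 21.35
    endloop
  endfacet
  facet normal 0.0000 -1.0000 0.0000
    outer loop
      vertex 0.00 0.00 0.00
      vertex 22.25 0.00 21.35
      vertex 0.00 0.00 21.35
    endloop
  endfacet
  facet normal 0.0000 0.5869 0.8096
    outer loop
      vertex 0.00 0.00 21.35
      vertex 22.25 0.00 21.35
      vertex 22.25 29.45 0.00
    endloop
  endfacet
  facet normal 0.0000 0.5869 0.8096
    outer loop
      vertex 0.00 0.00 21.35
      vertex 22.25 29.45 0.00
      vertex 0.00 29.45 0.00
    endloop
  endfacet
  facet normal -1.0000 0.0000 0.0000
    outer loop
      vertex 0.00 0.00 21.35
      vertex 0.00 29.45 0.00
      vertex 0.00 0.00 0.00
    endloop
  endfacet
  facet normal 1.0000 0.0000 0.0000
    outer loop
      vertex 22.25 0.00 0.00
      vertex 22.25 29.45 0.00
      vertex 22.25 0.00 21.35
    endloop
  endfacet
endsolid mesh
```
; perimeter-only toolpath
G21 ; units = mm
G90 ; absolute positioning
G28 ; home
; layer 1
G0 Z5.34
G0 X0.00 Y0.00
G1 X22.25 Y0.00
G1 X22.25 Y22.09
G1 X0.00 Y22.09
G1 X0.00 Y0.00
; layer 2
G0 Z10.68
G0 X0.00 Y0.00
G1 X22.25 Y0.00
G1 X22.25 Y14.72
G1 X0.00 Y14.72
G1 X0.00 Y0.00
; layer 3
G0 Z16.01
G0 X0.00 Y0.00
G1 X22.25 Y0.00
G1 X22.25 Y7.36
G1 X0.00 Y7.36
G1 X0.00 Y0.00
M2 ; end

The solid is a wedge (ramp): 22.2 × 29.4 mm base, rising to 21.4 mm along the y=0 edge and sloping linearly to z=0 at y=29.4. Slicing at Δz = 5.34 mm — 4 equal slices spanning the solid's height, so layer i sits at z = i·h/4 — gives 3 non-empty perimeters. Each is a 4-segment closed polygon; G0 lifts to the layer z and rapids to the start vertex, then G1 traces the edges. The cross-section shrinks linearly with z (the slice at the apex is degenerate and omitted).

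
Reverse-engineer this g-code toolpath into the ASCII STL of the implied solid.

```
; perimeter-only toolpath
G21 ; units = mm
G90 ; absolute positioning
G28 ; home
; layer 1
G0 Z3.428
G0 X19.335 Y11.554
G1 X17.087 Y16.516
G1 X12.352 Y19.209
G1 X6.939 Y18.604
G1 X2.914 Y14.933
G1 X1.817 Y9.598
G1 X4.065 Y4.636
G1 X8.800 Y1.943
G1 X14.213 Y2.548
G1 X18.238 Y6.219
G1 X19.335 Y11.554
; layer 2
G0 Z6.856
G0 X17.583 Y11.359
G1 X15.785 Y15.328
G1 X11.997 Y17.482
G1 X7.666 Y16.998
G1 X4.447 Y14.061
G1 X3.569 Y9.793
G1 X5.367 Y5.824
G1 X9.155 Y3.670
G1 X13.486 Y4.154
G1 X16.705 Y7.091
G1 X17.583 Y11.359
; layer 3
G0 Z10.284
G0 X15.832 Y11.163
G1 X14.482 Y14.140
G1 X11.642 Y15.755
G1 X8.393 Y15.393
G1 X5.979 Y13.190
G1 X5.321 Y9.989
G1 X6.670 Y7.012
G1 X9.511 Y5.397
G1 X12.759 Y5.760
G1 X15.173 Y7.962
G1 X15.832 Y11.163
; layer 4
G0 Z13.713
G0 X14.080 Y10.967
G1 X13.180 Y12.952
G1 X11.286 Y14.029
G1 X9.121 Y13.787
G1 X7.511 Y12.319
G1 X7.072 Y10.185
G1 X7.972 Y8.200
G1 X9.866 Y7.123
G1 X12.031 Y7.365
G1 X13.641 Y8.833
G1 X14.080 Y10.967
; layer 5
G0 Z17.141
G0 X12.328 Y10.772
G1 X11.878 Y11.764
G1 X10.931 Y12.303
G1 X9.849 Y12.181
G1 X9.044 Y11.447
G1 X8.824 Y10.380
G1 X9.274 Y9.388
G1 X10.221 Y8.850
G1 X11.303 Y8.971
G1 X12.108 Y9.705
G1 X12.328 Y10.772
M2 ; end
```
solid part
  facet normal 0.0000 0.0000 -1.0000
    outer loop
      vertex 12.707 20.935 0.000
      vertex 18.389 17.704 0.000
      vertex 21.087 11.750 0.000
    endloop
  endfacet
  facet normal 0.0000 0.0000 -1.0000
    outer loop
      vertex 6.211 20.209 0.000
      vertex 12.707 20.935 0.000
      vertex 21.087 11.750 0.000
    endloop
  endfacet
  facet normal 0.0000 0.0000 -1.0000
    outer loop
      vertex 1.382 15.804 0.000
      vertex 6.211 20.209 0.000
      vertex 21.087 11.750 0.000
    endloop
  endfacet
  facet normal 0.0000 0.0000 -1.0000
    outer loop
      vertex 0.065 9.402 0.000
      vertex 1.382 15.804 0.000
      vertex 21.087 11.750 0.000
    endloop
  endfacet
  facet normal 0.0000 0.0000 -1.0000
    outer loop
      vertex 2.763 3.448 0.000
      vertex 0.065 9.402 0.000
      vertex 21.087 11.750 0.000
    endloop
  endfacet
  facet normal 0.0000 0.0000 -1.0000
    outer loop
      vertex 8.445 0.217 0.000
      vertex 2.763 3.448 0.000
      vertex 21.087 11.750 0.000
    endloop
  endfacet
  facet normal 0.0000 0.0000 -1.0000
    outer loop
      vertex 14.941 0.943 0.000
      vertex 8.445 0.217 0.000
      vertex 21.087 11.750 0.000
    endloop
  endfacet
  facet normal 0.0000 0.0000 -1.0000
    outer loop
      vertex 19.770 5.348 0.000
      vertex 14.941 0.943 0.000
      vertex 21.087 11.750 0.000
    endloop
  endfacet
  facet normal 0.8183 0.3708 0.4393
    outer loop
      vertex 21.087 11.750 0.000
      vertex 18.389 17.704 0.000
      vertex 10.576 10.576 20.569
    endloop
  endfacet
  facet normal 0.4441 0.7809 0.4393
    outer loop
      vertex 18.389 17.704 0.000
      vertex 12.707 20.935 0.000
      vertex 10.576 10.576 20.569
    endloop
  endfacet
  facet normal -0.0998 0.8928 0.4393
    outer loop
      vertex 12.707 20.935 0.000
      vertex 6.211 20.209 0.000
      vertex 10.576 10.576 20.569
    endloop
  endfacet
  facet normal -0.6054 0.6637 0.4393
    outer loop
      vertex 6.211 20.209 0.000
      vertex 1.382 15.804 0.000
      vertex 10.576 10.576 20.569
    endloop
  endfacet
  facet normal -0.8799 0.1810 0.4393
    outer loop
      vertex 1.382 15.804 0.000
      vertex 0.065 9.402 0.000
      vertex 10.576 10.576 20.569
    endloop
  endfacet
  facet normal -0.8183 -0.3708 0.4393
    outer loop
      vertex 0.065 9.402 0.000
      vertex 2.763 3.448 0.000
      vertex 10.576 10.576 20.569
    endloop
  endfacet
  facet normal -0.4441 -0.7809 0.4393
    outer loop
      vertex 2.763 3.448 0.000
      vertex 8.445 0.217 0.000
      vertex 10.576 10.576 20.569
    endloop
  endfacet
  facet normal 0.0998 -0.8928 0.4393
    outer loop
      vertex 8.445 0.217 0.000
      vertex 14.941 0.943 0.000
      vertex 10.576 10.576 20.569
    endloop
  endfacet
  facet normal 0.6054 -0.6637 0.4393
    outer loop
      vertex 14.941 0.943 0.000
      vertex 19.770 5.348 0.000
      vertex 10.576 10.576 20.569
    endloop
  endfacet
  facet normal 0.8799 -0.1810 0.4393
    outer loop
      vertex 19.770 5.348 0.000
      vertex 21.087 11.750 0.000
      vertex 10.576 10.576 20.569
    endloop
  endfacet
endsolid part

The G0 Z moves step by Δz≈3.428 mm. The G1 loops shrink linearly with z, so the solid tapers from its base footprint up to z≈20.6. Closing with a flat bottom cap and the tapered top and triangulating gives 18 facets — a regular 10-sided pyramid, base circumscribed radius ≈ 10.6 mm, apex at z ≈ 20.6 mm.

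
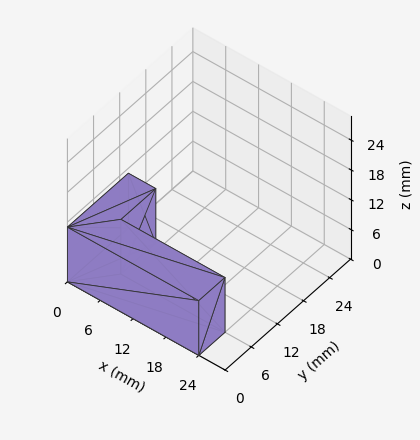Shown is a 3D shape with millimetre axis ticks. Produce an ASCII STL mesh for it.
Reading the render: the shape is an L-shaped prism: outer 24 × 14 mm, arm thicknesses ≈ 6 mm (horizontal) and 5 mm (vertical), extruded 11 mm in z (dimensions read to the nearest mm from the axis ticks). For the STL, each face is triangulated and given an outward normal.

solid part
  facet normal 0.0000 0.0000 -1.0000
    outer loop
      vertex 24.0 6.0 0.0
      vertex 24.0 0.0 0.0
      vertex 0.0 0.0 0.0
    endloop
  endfacet
  facet normal 0.0000 0.0000 -1.0000
    outer loop
      vertex 5.0 6.0 0.0
      vertex 24.0 6.0 0.0
      vertex 0.0 0.0 0.0
    endloop
  endfacet
  facet normal 0.0000 0.0000 -1.0000
    outer loop
      vertex 5.0 14.0 0.0
      vertex 5.0 6.0 0.0
      vertex 0.0 0.0 0.0
    endloop
  endfacet
  facet normal 0.0000 0.0000 -1.0000
    outer loop
      vertex 0.0 14.0 0.0
      vertex 5.0 14.0 0.0
      vertex 0.0 0.0 0.0
    endloop
  endfacet
  facet normal 0.0000 0.0000 1.0000
    outer loop
      vertex 0.0 0.0 11.0
      vertex 24.0 0.0 11.0
      vertex 24.0 6.0 11.0
    endloop
  endfacet
  facet normal 0.0000 0.0000 1.0000
    outer loop
      vertex 0.0 0.0 11.0
      vertex 24.0 6.0 11.0
      vertex 5.0 6.0 11.0
    endloop
  endfacet
  facet normal 0.0000 0.0000 1.0000
    outer loop
      vertex 0.0 0.0 11.0
      vertex 5.0 6.0 11.0
      vertex 5.0 14.0 11.0
    endloop
  endfacet
  facet normal 0.0000 0.0000 1.0000
    outer loop
      vertex 0.0 0.0 11.0
      vertex 5.0 14.0 11.0
      vertex 0.0 14.0 11.0
    endloop
  endfacet
  facet normal 0.0000 -1.0000 0.0000
    outer loop
      vertex 0.0 0.0 0.0
      vertex 24.0 0.0 0.0
      vertex 24.0 0.0 11.0
    endloop
  endfacet
  facet normal 0.0000 -1.0000 0.0000
    outer loop
      vertex 0.0 0.0 0.0
      vertex 24.0 0.0 11.0
      vertex 0.0 0.0 11.0
    endloop
  endfacet
  facet normal 1.0000 0.0000 0.0000
    outer loop
      vertex 24.0 0.0 0.0
      vertex 24.0 6.0 0.0
      vertex 24.0 6.0 11.0
    endloop
  endfacet
  facet normal 1.0000 0.0000 0.0000
    outer loop
      vertex 24.0 0.0 0.0
      vertex 24.0 6.0 11.0
      vertex 24.0 0.0 11.0
    endloop
  endfacet
  facet normal 0.0000 1.0000 0.0000
    outer loop
      vertex 24.0 6.0 0.0
      vertex 5.0 6.0 0.0
      vertex 5.0 6.0 11.0
    endloop
  endfacet
  facet normal 0.0000 1.0000 0.0000
    outer loop
      vertex 24.0 6.0 0.0
      vertex 5.0 6.0 11.0
      vertex 24.0 6.0 11.0
    endloop
  endfacet
  facet normal 1.0000 0.0000 0.0000
    outer loop
      vertex 5.0 6.0 0.0
      vertex 5.0 14.0 0.0
      vertex 5.0 14.0 11.0
    endloop
  endfacet
  facet normal 1.0000 0.0000 0.0000
    outer loop
      vertex 5.0 6.0 0.0
      vertex 5.0 14.0 11.0
      vertex 5.0 6.0 11.0
    endloop
  endfacet
  facet normal 0.0000 1.0000 0.0000
    outer loop
      vertex 5.0 14.0 0.0
      vertex 0.0 14.0 0.0
      vertex 0.0 14.0 11.0
    endloop
  endfacet
  facet normal 0.0000 1.0000 0.0000
    outer loop
      vertex 5.0 14.0 0.0
      vertex 0.0 14.0 11.0
      vertex 5.0 14.0 11.0
    endloop
  endfacet
  facet normal -1.0000 0.0000 0.0000
    outer loop
      vertex 0.0 14.0 0.0
      vertex 0.0 0.0 0.0
      vertex 0.0 0.0 11.0
    endloop
  endfacet
  facet normal -1.0000 0.0000 0.0000
    outer loop
      vertex 0.0 14.0 0.0
      vertex 0.0 0.0 11.0
      vertex 0.0 14.0 11.0
    endloop
  endfacet
endsolid part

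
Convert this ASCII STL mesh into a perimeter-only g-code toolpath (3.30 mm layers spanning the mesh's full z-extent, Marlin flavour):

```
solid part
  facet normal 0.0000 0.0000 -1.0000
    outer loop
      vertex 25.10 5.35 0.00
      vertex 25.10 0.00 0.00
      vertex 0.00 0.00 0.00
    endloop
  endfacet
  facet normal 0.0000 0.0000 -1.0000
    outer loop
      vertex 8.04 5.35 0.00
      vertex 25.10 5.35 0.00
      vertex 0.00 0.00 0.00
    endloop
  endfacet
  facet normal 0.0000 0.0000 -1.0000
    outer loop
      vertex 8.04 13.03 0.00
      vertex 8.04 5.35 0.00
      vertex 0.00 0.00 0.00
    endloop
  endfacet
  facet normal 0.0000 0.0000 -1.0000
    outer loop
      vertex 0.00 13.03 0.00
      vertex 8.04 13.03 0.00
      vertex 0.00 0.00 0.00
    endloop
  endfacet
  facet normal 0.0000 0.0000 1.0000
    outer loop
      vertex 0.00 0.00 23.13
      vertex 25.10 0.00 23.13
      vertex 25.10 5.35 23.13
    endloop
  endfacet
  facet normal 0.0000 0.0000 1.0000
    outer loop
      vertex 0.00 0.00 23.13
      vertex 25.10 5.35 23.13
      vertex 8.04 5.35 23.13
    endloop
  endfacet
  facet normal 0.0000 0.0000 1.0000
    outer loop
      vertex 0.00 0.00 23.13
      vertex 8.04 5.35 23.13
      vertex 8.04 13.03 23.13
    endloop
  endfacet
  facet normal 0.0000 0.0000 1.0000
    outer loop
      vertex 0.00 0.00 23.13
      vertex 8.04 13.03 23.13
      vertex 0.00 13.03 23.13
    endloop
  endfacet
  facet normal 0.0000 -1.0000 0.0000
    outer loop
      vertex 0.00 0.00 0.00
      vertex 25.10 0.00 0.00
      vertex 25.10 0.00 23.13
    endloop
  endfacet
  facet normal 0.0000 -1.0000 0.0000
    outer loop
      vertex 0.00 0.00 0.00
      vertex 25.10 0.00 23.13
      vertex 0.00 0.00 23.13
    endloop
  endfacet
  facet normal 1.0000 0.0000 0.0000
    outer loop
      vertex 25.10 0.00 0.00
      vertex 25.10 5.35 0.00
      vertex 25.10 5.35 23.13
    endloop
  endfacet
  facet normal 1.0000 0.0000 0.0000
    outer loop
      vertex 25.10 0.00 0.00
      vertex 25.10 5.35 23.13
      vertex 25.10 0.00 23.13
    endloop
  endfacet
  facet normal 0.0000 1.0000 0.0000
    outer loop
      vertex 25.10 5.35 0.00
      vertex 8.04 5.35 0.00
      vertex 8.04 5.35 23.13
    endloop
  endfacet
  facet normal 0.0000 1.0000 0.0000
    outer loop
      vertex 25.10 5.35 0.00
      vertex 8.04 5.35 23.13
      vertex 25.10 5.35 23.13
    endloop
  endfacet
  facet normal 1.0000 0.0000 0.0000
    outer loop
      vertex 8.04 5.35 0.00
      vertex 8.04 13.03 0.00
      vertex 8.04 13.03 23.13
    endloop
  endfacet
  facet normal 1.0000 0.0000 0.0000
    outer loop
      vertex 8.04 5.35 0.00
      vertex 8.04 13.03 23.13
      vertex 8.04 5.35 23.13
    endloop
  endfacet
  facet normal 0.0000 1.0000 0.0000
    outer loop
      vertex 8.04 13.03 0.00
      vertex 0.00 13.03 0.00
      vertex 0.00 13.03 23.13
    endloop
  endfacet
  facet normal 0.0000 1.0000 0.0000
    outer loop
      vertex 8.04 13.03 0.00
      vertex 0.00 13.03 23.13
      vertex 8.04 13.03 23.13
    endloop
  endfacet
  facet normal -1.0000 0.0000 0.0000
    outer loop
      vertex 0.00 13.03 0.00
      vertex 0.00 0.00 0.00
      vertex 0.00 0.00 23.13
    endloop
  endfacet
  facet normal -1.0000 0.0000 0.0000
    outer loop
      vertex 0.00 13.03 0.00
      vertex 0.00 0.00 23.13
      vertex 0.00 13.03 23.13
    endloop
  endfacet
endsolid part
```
; perimeter-only toolpath
G21 ; units = mm
G90 ; absolute positioning
G28 ; home
; layer 1
G0 Z3.30
G0 X0.00 Y0.00
G1 X25.10 Y0.00
G1 X25.10 Y5.35
G1 X8.04 Y5.35
G1 X8.04 Y13.03
G1 X0.00 Y13.03
G1 X0.00 Y0.00
; layer 2
G0 Z6.61
G0 X0.00 Y0.00
G1 X25.10 Y0.00
G1 X25.10 Y5.35
G1 X8.04 Y5.35
G1 X8.04 Y13.03
G1 X0.00 Y13.03
G1 X0.00 Y0.00
; layer 3
G0 Z9.91
G0 X0.00 Y0.00
G1 X25.10 Y0.00
G1 X25.10 Y5.35
G1 X8.04 Y5.35
G1 X8.04 Y13.03
G1 X0.00 Y13.03
G1 X0.00 Y0.00
; layer 4
G0 Z13.22
G0 X0.00 Y0.00
G1 X25.10 Y0.00
G1 X25.10 Y5.35
G1 X8.04 Y5.35
G1 X8.04 Y13.03
G1 X0.00 Y13.03
G1 X0.00 Y0.00
; layer 5
G0 Z16.52
G0 X0.00 Y0.00
G1 X25.10 Y0.00
G1 X25.10 Y5.35
G1 X8.04 Y5.35
G1 X8.04 Y13.03
G1 X0.00 Y13.03
G1 X0.00 Y0.00
; layer 6
G0 Z19.83
G0 X0.00 Y0.00
G1 X25.10 Y0.00
G1 X25.10 Y5.35
G1 X8.04 Y5.35
G1 X8.04 Y13.03
G1 X0.00 Y13.03
G1 X0.00 Y0.00
; layer 7
G0 Z23.13
G0 X0.00 Y0.00
G1 X25.10 Y0.00
G1 X25.10 Y5.35
G1 X8.04 Y5.35
G1 X8.04 Y13.03
G1 X0.00 Y13.03
G1 X0.00 Y0.00
M2 ; end

The solid is an L-shaped prism: outer 25.1 × 13 mm, arm thicknesses ≈ 5.35 mm (horizontal) and 8.04 mm (vertical), extruded 23.1 mm in z. Slicing at Δz = 3.30 mm — 7 equal slices spanning the solid's height, so layer i sits at z = i·h/7 — gives 7 non-empty perimeters. Each is a 6-segment closed polygon; G0 lifts to the layer z and rapids to the start vertex, then G1 traces the edges.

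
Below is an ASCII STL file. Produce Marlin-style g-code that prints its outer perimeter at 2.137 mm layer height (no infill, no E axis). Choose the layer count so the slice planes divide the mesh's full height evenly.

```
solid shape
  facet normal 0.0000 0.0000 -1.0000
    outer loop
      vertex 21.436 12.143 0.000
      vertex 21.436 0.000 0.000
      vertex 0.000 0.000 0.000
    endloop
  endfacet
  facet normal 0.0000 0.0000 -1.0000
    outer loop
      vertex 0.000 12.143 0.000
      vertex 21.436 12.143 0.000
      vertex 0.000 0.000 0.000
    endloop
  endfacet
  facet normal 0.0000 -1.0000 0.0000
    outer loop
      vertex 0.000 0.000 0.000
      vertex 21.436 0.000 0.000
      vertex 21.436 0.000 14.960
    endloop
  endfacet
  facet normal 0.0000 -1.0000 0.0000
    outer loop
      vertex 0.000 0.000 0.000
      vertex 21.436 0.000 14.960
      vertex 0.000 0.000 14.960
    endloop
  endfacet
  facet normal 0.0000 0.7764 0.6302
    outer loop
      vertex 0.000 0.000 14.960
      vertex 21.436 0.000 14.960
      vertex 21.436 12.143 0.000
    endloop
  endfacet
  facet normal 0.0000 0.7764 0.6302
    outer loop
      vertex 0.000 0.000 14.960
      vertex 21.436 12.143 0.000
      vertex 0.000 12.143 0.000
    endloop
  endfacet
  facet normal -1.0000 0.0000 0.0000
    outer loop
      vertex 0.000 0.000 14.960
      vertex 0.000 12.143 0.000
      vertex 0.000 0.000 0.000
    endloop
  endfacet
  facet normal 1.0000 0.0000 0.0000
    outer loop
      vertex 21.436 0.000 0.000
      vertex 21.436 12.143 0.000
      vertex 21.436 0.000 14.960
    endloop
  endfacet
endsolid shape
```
; perimeter-only toolpath
G21 ; units = mm
G90 ; absolute positioning
G28 ; home
; layer 1
G0 Z2.137
G0 X0.000 Y0.000
G1 X21.436 Y0.000
G1 X21.436 Y10.408
G1 X0.000 Y10.408
G1 X0.000 Y0.000
; layer 2
G0 Z4.274
G0 X0.000 Y0.000
G1 X21.436 Y0.000
G1 X21.436 Y8.674
G1 X0.000 Y8.674
G1 X0.000 Y0.000
; layer 3
G0 Z6.411
G0 X0.000 Y0.000
G1 X21.436 Y0.000
G1 X21.436 Y6.939
G1 X0.000 Y6.939
G1 X0.000 Y0.000
; layer 4
G0 Z8.549
G0 X0.000 Y0.000
G1 X21.436 Y0.000
G1 X21.436 Y5.204
G1 X0.000 Y5.204
G1 X0.000 Y0.000
; layer 5
G0 Z10.686
G0 X0.000 Y0.000
G1 X21.436 Y0.000
G1 X21.436 Y3.469
G1 X0.000 Y3.469
G1 X0.000 Y0.000
; layer 6
G0 Z12.823
G0 X0.000 Y0.000
G1 X21.436 Y0.000
G1 X21.436 Y1.735
G1 X0.000 Y1.735
G1 X0.000 Y0.000
M2 ; end

The solid is a wedge (ramp): 21.4 × 12.1 mm base, rising to 15 mm along the y=0 edge and sloping linearly to z=0 at y=12.1. Slicing at Δz = 2.137 mm — 7 equal slices spanning the solid's height, so layer i sits at z = i·h/7 — gives 6 non-empty perimeters. Each is a 4-segment closed polygon; G0 lifts to the layer z and rapids to the start vertex, then G1 traces the edges. The cross-section shrinks linearly with z (the slice at the apex is degenerate and omitted).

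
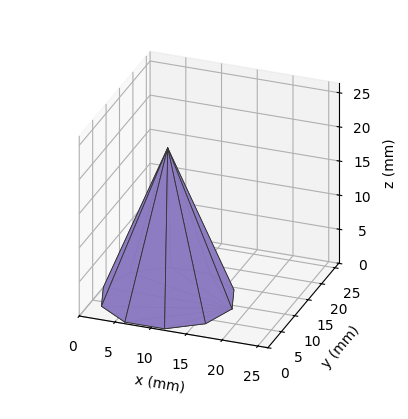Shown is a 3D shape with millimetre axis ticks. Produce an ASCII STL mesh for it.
Reading the render: the shape is a regular 10-sided pyramid, base circumscribed radius ≈ 9 mm, apex at z ≈ 22 mm (dimensions read to the nearest mm from the axis ticks). For the STL, each face is triangulated and given an outward normal.

solid part
  facet normal 0.0000 0.0000 -1.0000
    outer loop
      vertex 11.781 17.560 0.000
      vertex 16.281 14.290 0.000
      vertex 18.000 9.000 0.000
    endloop
  endfacet
  facet normal 0.0000 0.0000 -1.0000
    outer loop
      vertex 6.219 17.560 0.000
      vertex 11.781 17.560 0.000
      vertex 18.000 9.000 0.000
    endloop
  endfacet
  facet normal 0.0000 0.0000 -1.0000
    outer loop
      vertex 1.719 14.290 0.000
      vertex 6.219 17.560 0.000
      vertex 18.000 9.000 0.000
    endloop
  endfacet
  facet normal 0.0000 0.0000 -1.0000
    outer loop
      vertex 0.000 9.000 0.000
      vertex 1.719 14.290 0.000
      vertex 18.000 9.000 0.000
    endloop
  endfacet
  facet normal 0.0000 0.0000 -1.0000
    outer loop
      vertex 1.719 3.710 0.000
      vertex 0.000 9.000 0.000
      vertex 18.000 9.000 0.000
    endloop
  endfacet
  facet normal 0.0000 0.0000 -1.0000
    outer loop
      vertex 6.219 0.440 0.000
      vertex 1.719 3.710 0.000
      vertex 18.000 9.000 0.000
    endloop
  endfacet
  facet normal 0.0000 0.0000 -1.0000
    outer loop
      vertex 11.781 0.440 0.000
      vertex 6.219 0.440 0.000
      vertex 18.000 9.000 0.000
    endloop
  endfacet
  facet normal 0.0000 0.0000 -1.0000
    outer loop
      vertex 16.281 3.710 0.000
      vertex 11.781 0.440 0.000
      vertex 18.000 9.000 0.000
    endloop
  endfacet
  facet normal 0.8863 0.2880 0.3626
    outer loop
      vertex 18.000 9.000 0.000
      vertex 16.281 14.290 0.000
      vertex 9.000 9.000 22.000
    endloop
  endfacet
  facet normal 0.5478 0.7539 0.3626
    outer loop
      vertex 16.281 14.290 0.000
      vertex 11.781 17.560 0.000
      vertex 9.000 9.000 22.000
    endloop
  endfacet
  facet normal 0.0000 0.9319 0.3626
    outer loop
      vertex 11.781 17.560 0.000
      vertex 6.219 17.560 0.000
      vertex 9.000 9.000 22.000
    endloop
  endfacet
  facet normal -0.5478 0.7539 0.3626
    outer loop
      vertex 6.219 17.560 0.000
      vertex 1.719 14.290 0.000
      vertex 9.000 9.000 22.000
    endloop
  endfacet
  facet normal -0.8863 0.2880 0.3626
    outer loop
      vertex 1.719 14.290 0.000
      vertex 0.000 9.000 0.000
      vertex 9.000 9.000 22.000
    endloop
  endfacet
  facet normal -0.8863 -0.2880 0.3626
    outer loop
      vertex 0.000 9.000 0.000
      vertex 1.719 3.710 0.000
      vertex 9.000 9.000 22.000
    endloop
  endfacet
  facet normal -0.5478 -0.7539 0.3626
    outer loop
      vertex 1.719 3.710 0.000
      vertex 6.219 0.440 0.000
      vertex 9.000 9.000 22.000
    endloop
  endfacet
  facet normal 0.0000 -0.9319 0.3626
    outer loop
      vertex 6.219 0.440 0.000
      vertex 11.781 0.440 0.000
      vertex 9.000 9.000 22.000
    endloop
  endfacet
  facet normal 0.5478 -0.7539 0.3626
    outer loop
      vertex 11.781 0.440 0.000
      vertex 16.281 3.710 0.000
      vertex 9.000 9.000 22.000
    endloop
  endfacet
  facet normal 0.8863 -0.2880 0.3626
    outer loop
      vertex 16.281 3.710 0.000
      vertex 18.000 9.000 0.000
      vertex 9.000 9.000 22.000
    endloop
  endfacet
endsolid part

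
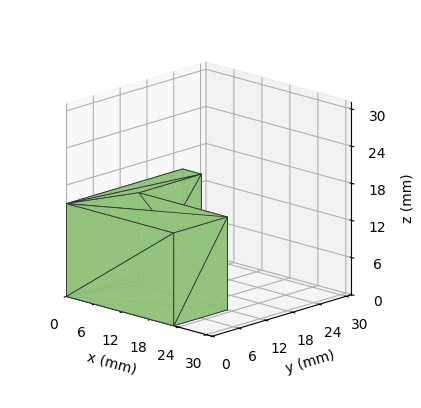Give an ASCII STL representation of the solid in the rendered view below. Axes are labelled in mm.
Reading the render: the shape is an L-shaped prism: outer 23 × 26 mm, arm thicknesses ≈ 12 mm (horizontal) and 4 mm (vertical), extruded 15 mm in z (dimensions read to the nearest mm from the axis ticks). For the STL, each face is triangulated and given an outward normal.

solid part
  facet normal 0.0000 0.0000 -1.0000
    outer loop
      vertex 23.000 12.000 0.000
      vertex 23.000 0.000 0.000
      vertex 0.000 0.000 0.000
    endloop
  endfacet
  facet normal 0.0000 0.0000 -1.0000
    outer loop
      vertex 4.000 12.000 0.000
      vertex 23.000 12.000 0.000
      vertex 0.000 0.000 0.000
    endloop
  endfacet
  facet normal 0.0000 0.0000 -1.0000
    outer loop
      vertex 4.000 26.000 0.000
      vertex 4.000 12.000 0.000
      vertex 0.000 0.000 0.000
    endloop
  endfacet
  facet normal 0.0000 0.0000 -1.0000
    outer loop
      vertex 0.000 26.000 0.000
      vertex 4.000 26.000 0.000
      vertex 0.000 0.000 0.000
    endloop
  endfacet
  facet normal 0.0000 0.0000 1.0000
    outer loop
      vertex 0.000 0.000 15.000
      vertex 23.000 0.000 15.000
      vertex 23.000 12.000 15.000
    endloop
  endfacet
  facet normal 0.0000 0.0000 1.0000
    outer loop
      vertex 0.000 0.000 15.000
      vertex 23.000 12.000 15.000
      vertex 4.000 12.000 15.000
    endloop
  endfacet
  facet normal 0.0000 0.0000 1.0000
    outer loop
      vertex 0.000 0.000 15.000
      vertex 4.000 12.000 15.000
      vertex 4.000 26.000 15.000
    endloop
  endfacet
  facet normal 0.0000 0.0000 1.0000
    outer loop
      vertex 0.000 0.000 15.000
      vertex 4.000 26.000 15.000
      vertex 0.000 26.000 15.000
    endloop
  endfacet
  facet normal 0.0000 -1.0000 0.0000
    outer loop
      vertex 0.000 0.000 0.000
      vertex 23.000 0.000 0.000
      vertex 23.000 0.000 15.000
    endloop
  endfacet
  facet normal 0.0000 -1.0000 0.0000
    outer loop
      vertex 0.000 0.000 0.000
      vertex 23.000 0.000 15.000
      vertex 0.000 0.000 15.000
    endloop
  endfacet
  facet normal 1.0000 0.0000 0.0000
    outer loop
      vertex 23.000 0.000 0.000
      vertex 23.000 12.000 0.000
      vertex 23.000 12.000 15.000
    endloop
  endfacet
  facet normal 1.0000 0.0000 0.0000
    outer loop
      vertex 23.000 0.000 0.000
      vertex 23.000 12.000 15.000
      vertex 23.000 0.000 15.000
    endloop
  endfacet
  facet normal 0.0000 1.0000 0.0000
    outer loop
      vertex 23.000 12.000 0.000
      vertex 4.000 12.000 0.000
      vertex 4.000 12.000 15.000
    endloop
  endfacet
  facet normal 0.0000 1.0000 0.0000
    outer loop
      vertex 23.000 12.000 0.000
      vertex 4.000 12.000 15.000
      vertex 23.000 12.000 15.000
    endloop
  endfacet
  facet normal 1.0000 0.0000 0.0000
    outer loop
      vertex 4.000 12.000 0.000
      vertex 4.000 26.000 0.000
      vertex 4.000 26.000 15.000
    endloop
  endfacet
  facet normal 1.0000 0.0000 0.0000
    outer loop
      vertex 4.000 12.000 0.000
      vertex 4.000 26.000 15.000
      vertex 4.000 12.000 15.000
    endloop
  endfacet
  facet normal 0.0000 1.0000 0.0000
    outer loop
      vertex 4.000 26.000 0.000
      vertex 0.000 26.000 0.000
      vertex 0.000 26.000 15.000
    endloop
  endfacet
  facet normal 0.0000 1.0000 0.0000
    outer loop
      vertex 4.000 26.000 0.000
      vertex 0.000 26.000 15.000
      vertex 4.000 26.000 15.000
    endloop
  endfacet
  facet normal -1.0000 0.0000 0.0000
    outer loop
      vertex 0.000 26.000 0.000
      vertex 0.000 0.000 0.000
      vertex 0.000 0.000 15.000
    endloop
  endfacet
  facet normal -1.0000 0.0000 0.0000
    outer loop
      vertex 0.000 26.000 0.000
      vertex 0.000 0.000 15.000
      vertex 0.000 26.000 15.000
    endloop
  endfacet
endsolid part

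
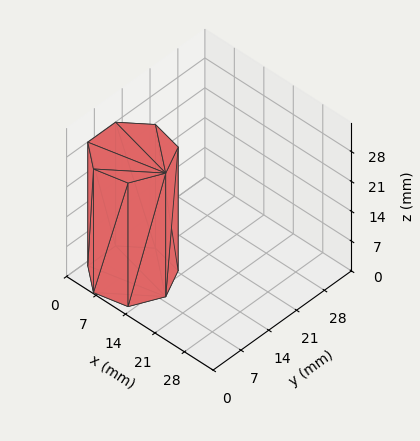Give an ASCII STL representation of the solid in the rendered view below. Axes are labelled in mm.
Reading the render: the shape is a regular 7-sided prism (a cylinder approximated with 7 flat sides), circumscribed radius ≈ 8 mm, height ≈ 29 mm (dimensions read to the nearest mm from the axis ticks). For the STL, each face is triangulated and given an outward normal.

solid part
  facet normal 0.0000 0.0000 -1.0000
    outer loop
      vertex 6.2 15.8 0.0
      vertex 13.0 14.3 0.0
      vertex 16.0 8.0 0.0
    endloop
  endfacet
  facet normal 0.0000 0.0000 -1.0000
    outer loop
      vertex 0.8 11.5 0.0
      vertex 6.2 15.8 0.0
      vertex 16.0 8.0 0.0
    endloop
  endfacet
  facet normal 0.0000 0.0000 -1.0000
    outer loop
      vertex 0.8 4.5 0.0
      vertex 0.8 11.5 0.0
      vertex 16.0 8.0 0.0
    endloop
  endfacet
  facet normal 0.0000 0.0000 -1.0000
    outer loop
      vertex 6.2 0.2 0.0
      vertex 0.8 4.5 0.0
      vertex 16.0 8.0 0.0
    endloop
  endfacet
  facet normal 0.0000 0.0000 -1.0000
    outer loop
      vertex 13.0 1.7 0.0
      vertex 6.2 0.2 0.0
      vertex 16.0 8.0 0.0
    endloop
  endfacet
  facet normal 0.0000 0.0000 1.0000
    outer loop
      vertex 16.0 8.0 29.0
      vertex 13.0 14.3 29.0
      vertex 6.2 15.8 29.0
    endloop
  endfacet
  facet normal 0.0000 0.0000 1.0000
    outer loop
      vertex 16.0 8.0 29.0
      vertex 6.2 15.8 29.0
      vertex 0.8 11.5 29.0
    endloop
  endfacet
  facet normal 0.0000 0.0000 1.0000
    outer loop
      vertex 16.0 8.0 29.0
      vertex 0.8 11.5 29.0
      vertex 0.8 4.5 29.0
    endloop
  endfacet
  facet normal 0.0000 0.0000 1.0000
    outer loop
      vertex 16.0 8.0 29.0
      vertex 0.8 4.5 29.0
      vertex 6.2 0.2 29.0
    endloop
  endfacet
  facet normal 0.0000 0.0000 1.0000
    outer loop
      vertex 16.0 8.0 29.0
      vertex 6.2 0.2 29.0
      vertex 13.0 1.7 29.0
    endloop
  endfacet
  facet normal 0.9029 0.4299 0.0000
    outer loop
      vertex 16.0 8.0 0.0
      vertex 13.0 14.3 0.0
      vertex 13.0 14.3 29.0
    endloop
  endfacet
  facet normal 0.9029 0.4299 0.0000
    outer loop
      vertex 16.0 8.0 0.0
      vertex 13.0 14.3 29.0
      vertex 16.0 8.0 29.0
    endloop
  endfacet
  facet normal 0.2154 0.9765 0.0000
    outer loop
      vertex 13.0 14.3 0.0
      vertex 6.2 15.8 0.0
      vertex 6.2 15.8 29.0
    endloop
  endfacet
  facet normal 0.2154 0.9765 0.0000
    outer loop
      vertex 13.0 14.3 0.0
      vertex 6.2 15.8 29.0
      vertex 13.0 14.3 29.0
    endloop
  endfacet
  facet normal -0.6229 0.7823 0.0000
    outer loop
      vertex 6.2 15.8 0.0
      vertex 0.8 11.5 0.0
      vertex 0.8 11.5 29.0
    endloop
  endfacet
  facet normal -0.6229 0.7823 0.0000
    outer loop
      vertex 6.2 15.8 0.0
      vertex 0.8 11.5 29.0
      vertex 6.2 15.8 29.0
    endloop
  endfacet
  facet normal -1.0000 0.0000 0.0000
    outer loop
      vertex 0.8 11.5 0.0
      vertex 0.8 4.5 0.0
      vertex 0.8 4.5 29.0
    endloop
  endfacet
  facet normal -1.0000 0.0000 0.0000
    outer loop
      vertex 0.8 11.5 0.0
      vertex 0.8 4.5 29.0
      vertex 0.8 11.5 29.0
    endloop
  endfacet
  facet normal -0.6229 -0.7823 0.0000
    outer loop
      vertex 0.8 4.5 0.0
      vertex 6.2 0.2 0.0
      vertex 6.2 0.2 29.0
    endloop
  endfacet
  facet normal -0.6229 -0.7823 0.0000
    outer loop
      vertex 0.8 4.5 0.0
      vertex 6.2 0.2 29.0
      vertex 0.8 4.5 29.0
    endloop
  endfacet
  facet normal 0.2154 -0.9765 0.0000
    outer loop
      vertex 6.2 0.2 0.0
      vertex 13.0 1.7 0.0
      vertex 13.0 1.7 29.0
    endloop
  endfacet
  facet normal 0.2154 -0.9765 0.0000
    outer loop
      vertex 6.2 0.2 0.0
      vertex 13.0 1.7 29.0
      vertex 6.2 0.2 29.0
    endloop
  endfacet
  facet normal 0.9029 -0.4299 0.0000
    outer loop
      vertex 13.0 1.7 0.0
      vertex 16.0 8.0 0.0
      vertex 16.0 8.0 29.0
    endloop
  endfacet
  facet normal 0.9029 -0.4299 0.0000
    outer loop
      vertex 13.0 1.7 0.0
      vertex 16.0 8.0 29.0
      vertex 13.0 1.7 29.0
    endloop
  endfacet
endsolid part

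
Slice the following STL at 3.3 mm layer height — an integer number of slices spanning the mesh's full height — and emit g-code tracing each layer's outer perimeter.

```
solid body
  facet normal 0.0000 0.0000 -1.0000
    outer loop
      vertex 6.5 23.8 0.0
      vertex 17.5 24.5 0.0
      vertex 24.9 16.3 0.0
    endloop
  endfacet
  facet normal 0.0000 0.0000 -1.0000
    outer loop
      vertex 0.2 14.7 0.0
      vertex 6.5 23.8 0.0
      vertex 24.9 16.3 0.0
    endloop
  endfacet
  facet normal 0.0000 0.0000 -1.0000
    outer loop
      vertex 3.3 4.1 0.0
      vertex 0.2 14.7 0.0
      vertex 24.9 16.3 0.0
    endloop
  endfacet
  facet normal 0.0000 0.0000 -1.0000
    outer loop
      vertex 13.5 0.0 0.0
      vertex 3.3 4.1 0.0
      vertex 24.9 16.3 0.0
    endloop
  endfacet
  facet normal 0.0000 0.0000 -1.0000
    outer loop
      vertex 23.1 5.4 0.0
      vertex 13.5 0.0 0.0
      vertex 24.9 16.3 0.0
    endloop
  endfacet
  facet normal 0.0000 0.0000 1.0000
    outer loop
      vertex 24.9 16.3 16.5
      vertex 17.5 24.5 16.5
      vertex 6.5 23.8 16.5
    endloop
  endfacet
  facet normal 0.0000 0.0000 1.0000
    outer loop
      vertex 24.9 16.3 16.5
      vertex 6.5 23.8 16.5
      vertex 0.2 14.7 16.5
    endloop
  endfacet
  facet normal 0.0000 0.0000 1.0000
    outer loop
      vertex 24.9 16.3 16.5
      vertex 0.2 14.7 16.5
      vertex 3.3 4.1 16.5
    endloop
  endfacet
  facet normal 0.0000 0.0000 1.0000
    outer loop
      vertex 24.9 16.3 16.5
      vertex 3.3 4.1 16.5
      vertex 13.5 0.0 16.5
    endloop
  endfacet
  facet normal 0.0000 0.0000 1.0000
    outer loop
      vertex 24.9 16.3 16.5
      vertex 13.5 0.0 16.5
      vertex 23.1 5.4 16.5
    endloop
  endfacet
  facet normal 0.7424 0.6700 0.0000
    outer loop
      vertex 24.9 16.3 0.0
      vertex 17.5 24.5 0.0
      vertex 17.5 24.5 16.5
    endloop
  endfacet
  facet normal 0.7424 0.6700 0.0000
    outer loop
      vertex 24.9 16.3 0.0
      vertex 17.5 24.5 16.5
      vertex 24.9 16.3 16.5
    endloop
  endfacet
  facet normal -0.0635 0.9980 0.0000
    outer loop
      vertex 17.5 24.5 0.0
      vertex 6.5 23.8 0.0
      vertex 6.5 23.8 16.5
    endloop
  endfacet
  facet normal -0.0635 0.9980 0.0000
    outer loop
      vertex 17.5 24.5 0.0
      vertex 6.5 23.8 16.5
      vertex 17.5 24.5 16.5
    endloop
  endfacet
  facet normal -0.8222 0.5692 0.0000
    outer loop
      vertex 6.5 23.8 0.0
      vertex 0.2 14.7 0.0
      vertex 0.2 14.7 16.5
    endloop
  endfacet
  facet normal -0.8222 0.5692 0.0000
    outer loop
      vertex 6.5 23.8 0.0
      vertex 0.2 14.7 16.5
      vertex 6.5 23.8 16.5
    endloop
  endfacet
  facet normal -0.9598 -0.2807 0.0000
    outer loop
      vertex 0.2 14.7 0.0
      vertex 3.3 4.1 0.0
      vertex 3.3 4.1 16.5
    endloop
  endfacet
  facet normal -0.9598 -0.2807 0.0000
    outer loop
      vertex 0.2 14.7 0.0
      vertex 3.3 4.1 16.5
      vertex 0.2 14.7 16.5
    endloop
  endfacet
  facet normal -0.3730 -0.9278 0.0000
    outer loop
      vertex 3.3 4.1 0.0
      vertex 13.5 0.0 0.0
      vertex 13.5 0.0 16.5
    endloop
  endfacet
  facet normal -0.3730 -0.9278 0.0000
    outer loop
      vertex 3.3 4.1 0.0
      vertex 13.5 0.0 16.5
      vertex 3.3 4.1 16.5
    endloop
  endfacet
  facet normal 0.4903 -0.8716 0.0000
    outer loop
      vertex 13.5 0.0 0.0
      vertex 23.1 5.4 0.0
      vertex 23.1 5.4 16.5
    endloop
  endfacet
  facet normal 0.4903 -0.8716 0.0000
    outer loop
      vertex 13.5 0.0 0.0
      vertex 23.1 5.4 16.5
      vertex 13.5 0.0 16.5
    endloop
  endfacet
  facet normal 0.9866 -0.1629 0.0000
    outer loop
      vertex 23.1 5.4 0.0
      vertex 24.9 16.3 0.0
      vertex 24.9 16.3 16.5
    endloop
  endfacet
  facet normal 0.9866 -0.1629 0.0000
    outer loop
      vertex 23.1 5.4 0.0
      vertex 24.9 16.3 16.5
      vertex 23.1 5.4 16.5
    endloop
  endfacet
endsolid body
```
; perimeter-only toolpath
G21 ; units = mm
G90 ; absolute positioning
G28 ; home
; layer 1
G0 Z3.3
G0 X24.9 Y16.3
G1 X17.5 Y24.5
G1 X6.5 Y23.8
G1 X0.2 Y14.7
G1 X3.3 Y4.1
G1 X13.5 Y0.0
G1 X23.1 Y5.4
G1 X24.9 Y16.3
; layer 2
G0 Z6.6
G0 X24.9 Y16.3
G1 X17.5 Y24.5
G1 X6.5 Y23.8
G1 X0.2 Y14.7
G1 X3.3 Y4.1
G1 X13.5 Y0.0
G1 X23.1 Y5.4
G1 X24.9 Y16.3
; layer 3
G0 Z9.9
G0 X24.9 Y16.3
G1 X17.5 Y24.5
G1 X6.5 Y23.8
G1 X0.2 Y14.7
G1 X3.3 Y4.1
G1 X13.5 Y0.0
G1 X23.1 Y5.4
G1 X24.9 Y16.3
; layer 4
G0 Z13.2
G0 X24.9 Y16.3
G1 X17.5 Y24.5
G1 X6.5 Y23.8
G1 X0.2 Y14.7
G1 X3.3 Y4.1
G1 X13.5 Y0.0
G1 X23.1 Y5.4
G1 X24.9 Y16.3
; layer 5
G0 Z16.5
G0 X24.9 Y16.3
G1 X17.5 Y24.5
G1 X6.5 Y23.8
G1 X0.2 Y14.7
G1 X3.3 Y4.1
G1 X13.5 Y0.0
G1 X23.1 Y5.4
G1 X24.9 Y16.3
M2 ; end

The solid is a regular 7-sided prism (a cylinder approximated with 7 flat sides), circumscribed radius ≈ 12.7 mm, height ≈ 16.5 mm. Slicing at Δz = 3.3 mm — 5 equal slices spanning the solid's height, so layer i sits at z = i·h/5 — gives 5 non-empty perimeters. Each is a 7-segment closed polygon; G0 lifts to the layer z and rapids to the start vertex, then G1 traces the edges.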